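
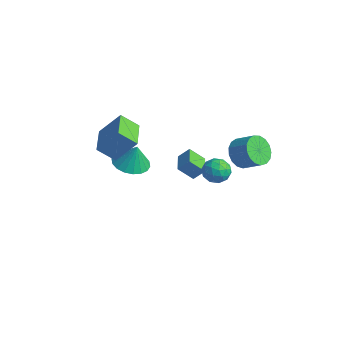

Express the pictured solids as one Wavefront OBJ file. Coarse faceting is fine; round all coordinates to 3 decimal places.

v -3.459 4.278 -4.544
v -3.913 3.562 -3.724
v -3.078 4.776 -3.899
v -3.533 4.06 -3.078
v -2.367 3.52 -4.602
v -2.822 2.804 -3.781
v -1.987 4.018 -3.956
v -2.441 3.302 -3.136
v -3.001 -1.966 1.043
v -2.307 -1.076 2.367
v -2.465 -1.179 0.233
v -1.771 -0.289 1.558
v -1.469 -3.071 0.982
v -0.775 -2.181 2.307
v -0.933 -2.284 0.173
v -0.239 -1.394 1.497
v 2.383 3.168 0.485
v 2.942 2.53 0.08
v 3.896 2.954 0.731
v 3.337 3.592 1.135
v 2.97 2.886 -0.193
v 3.924 3.31 0.457
v 2.864 3.307 -0.311
v 3.818 3.731 0.339
v 2.647 3.696 -0.247
v 3.601 4.12 0.404
v 2.37 3.964 -0.015
v 3.324 4.388 0.636
v 2.095 4.05 0.332
v 3.05 4.474 0.982
v 1.887 3.933 0.713
v 2.841 4.357 1.363
v 1.793 3.642 1.042
v 2.747 4.066 1.693
v 1.833 3.241 1.244
v 2.787 3.665 1.894
v 2 2.824 1.271
v 2.954 3.248 1.922
v 2.254 2.486 1.119
v 3.208 2.91 1.769
v 2.538 2.304 0.821
v 3.492 2.728 1.471
v 2.786 2.32 0.446
v 3.74 2.744 1.096
v -3.385 0.186 -2.507
v -2.755 0.996 -2.774
v -3.035 0.374 -1.113
v -3.17 1.207 -2.698
v -3.628 1.215 -2.585
v -4.038 1.02 -2.456
v -4.318 0.659 -2.337
v -4.413 0.205 -2.252
v -4.305 -0.253 -2.218
v -4.014 -0.624 -2.241
v -3.599 -0.834 -2.317
v -3.141 -0.842 -2.43
v -2.731 -0.647 -2.559
v -2.451 -0.286 -2.677
v -2.356 0.168 -2.762
v -2.464 0.626 -2.797
v 3.696 1.394 0.303
v 4.205 0.81 0.496
v 2.815 0.89 1.104
v 3.324 0.306 1.297
v 3.47 1.056 1.53
v 4.014 1.367 1.036
v 3.006 0.333 0.564
v 3.55 0.644 0.07
v 3.779 0.154 0.658
v 4.066 0.601 1.255
v 2.954 1.099 0.345
v 3.241 1.546 0.942
v 4.028 1.146 0.329
v 2.992 0.554 1.271
v 3.077 0.995 1.408
v 3.377 0.651 1.521
v 3.916 1.474 0.646
v 4.215 1.13 0.76
v 3.783 1.275 1.368
v 2.805 0.57 0.84
v 3.104 0.226 0.954
v 3.643 1.049 0.079
v 3.943 0.705 0.192
v 3.237 0.425 0.232
v 4.077 0.417 0.538
v 3.559 0.121 1.008
v 3.372 0.137 0.578
v 3.692 0.32 0.287
v 4.245 0.68 0.889
v 3.727 0.384 1.359
v 3.813 0.824 1.497
v 4.133 1.007 1.206
v 3.995 0.294 0.984
v 3.293 1.316 0.241
v 2.775 1.02 0.711
v 2.887 0.693 0.394
v 3.207 0.876 0.103
v 3.461 1.579 0.592
v 2.943 1.283 1.062
v 3.328 1.38 1.313
v 3.648 1.563 1.022
v 3.025 1.406 0.616
f 2 4 1
f 5 2 1
f 1 4 3
f 3 5 1
f 2 8 4
f 6 2 5
f 6 8 2
f 4 8 3
f 7 5 3
f 3 8 7
f 7 6 5
f 8 6 7
f 10 12 9
f 13 10 9
f 9 12 11
f 11 13 9
f 10 16 12
f 14 10 13
f 14 16 10
f 12 16 11
f 15 13 11
f 11 16 15
f 15 14 13
f 16 14 15
f 18 17 21
f 18 21 19
f 19 21 22
f 19 22 20
f 21 17 23
f 21 23 22
f 22 23 24
f 22 24 20
f 23 17 25
f 23 25 24
f 24 25 26
f 24 26 20
f 25 17 27
f 25 27 26
f 26 27 28
f 26 28 20
f 27 17 29
f 27 29 28
f 28 29 30
f 28 30 20
f 29 17 31
f 29 31 30
f 30 31 32
f 30 32 20
f 31 17 33
f 31 33 32
f 32 33 34
f 32 34 20
f 33 17 35
f 33 35 34
f 34 35 36
f 34 36 20
f 35 17 37
f 35 37 36
f 36 37 38
f 36 38 20
f 37 17 39
f 37 39 38
f 38 39 40
f 38 40 20
f 39 17 41
f 39 41 40
f 40 41 42
f 40 42 20
f 41 17 43
f 41 43 42
f 42 43 44
f 42 44 20
f 43 17 18
f 43 18 44
f 44 18 19
f 44 19 20
f 46 45 48
f 46 48 47
f 48 45 49
f 48 49 47
f 49 45 50
f 49 50 47
f 50 45 51
f 50 51 47
f 51 45 52
f 51 52 47
f 52 45 53
f 52 53 47
f 53 45 54
f 53 54 47
f 54 45 55
f 54 55 47
f 55 45 56
f 55 56 47
f 56 45 57
f 56 57 47
f 57 45 58
f 57 58 47
f 58 45 59
f 58 59 47
f 59 45 60
f 59 60 47
f 60 45 46
f 60 46 47
f 61 98 77
f 98 72 101
f 77 101 66
f 98 101 77
f 61 77 73
f 77 66 78
f 73 78 62
f 77 78 73
f 61 73 82
f 73 62 83
f 82 83 68
f 73 83 82
f 61 82 94
f 82 68 97
f 94 97 71
f 82 97 94
f 61 94 98
f 94 71 102
f 98 102 72
f 94 102 98
f 62 78 89
f 78 66 92
f 89 92 70
f 78 92 89
f 66 101 79
f 101 72 100
f 79 100 65
f 101 100 79
f 72 102 99
f 102 71 95
f 99 95 63
f 102 95 99
f 71 97 96
f 97 68 84
f 96 84 67
f 97 84 96
f 68 83 88
f 83 62 85
f 88 85 69
f 83 85 88
f 64 90 76
f 90 70 91
f 76 91 65
f 90 91 76
f 64 76 74
f 76 65 75
f 74 75 63
f 76 75 74
f 64 74 81
f 74 63 80
f 81 80 67
f 74 80 81
f 64 81 86
f 81 67 87
f 86 87 69
f 81 87 86
f 64 86 90
f 86 69 93
f 90 93 70
f 86 93 90
f 65 91 79
f 91 70 92
f 79 92 66
f 91 92 79
f 63 75 99
f 75 65 100
f 99 100 72
f 75 100 99
f 67 80 96
f 80 63 95
f 96 95 71
f 80 95 96
f 69 87 88
f 87 67 84
f 88 84 68
f 87 84 88
f 70 93 89
f 93 69 85
f 89 85 62
f 93 85 89



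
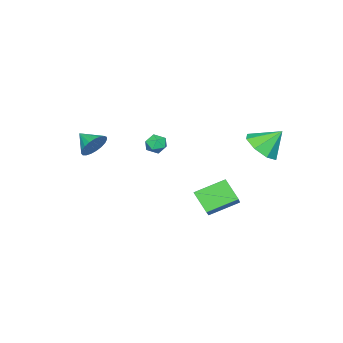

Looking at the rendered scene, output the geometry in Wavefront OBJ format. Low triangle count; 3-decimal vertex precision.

v -3.118 3.051 -0.646
v -2.395 3.806 -0.826
v -3.682 3.849 0.426
v -3.071 3.913 -1.262
v -3.774 3.515 -1.337
v -4.093 2.846 -1.007
v -3.84 2.297 -0.465
v -3.164 2.19 -0.029
v -2.461 2.588 0.045
v -2.142 3.257 -0.285
v 3.162 -2.25 0.531
v 3.478 -1.975 1.19
v 3.018 -3.23 1.009
v 3.163 -1.908 1.232
v 2.849 -1.9 1.154
v 2.588 -1.952 0.968
v 2.427 -2.056 0.706
v 2.393 -2.193 0.414
v 2.492 -2.341 0.142
v 2.707 -2.472 -0.062
v 3.001 -2.565 -0.164
v 3.322 -2.603 -0.146
v 3.616 -2.581 -0.01
v 3.831 -2.501 0.219
v 3.931 -2.378 0.502
v 3.898 -2.232 0.79
v 3.738 -2.09 1.033
v -1.366 2.987 -3.713
v -1.601 2.093 -2.771
v 0.106 3.852 -2.525
v -0.13 2.958 -1.582
v -0.21 1.962 -4.398
v -0.446 1.068 -3.455
v 1.261 2.827 -3.209
v 1.026 1.933 -2.267
v -3.27 -2.66 -2.38
v -2.735 -2.377 -2.139
v -2.905 -3.603 -2.081
v -2.37 -3.32 -1.84
v -2.946 -3.226 -1.551
v -3.172 -2.643 -1.736
v -2.468 -3.337 -2.484
v -2.694 -2.754 -2.669
v -2.239 -2.795 -2.204
v -2.535 -2.726 -1.627
v -3.105 -3.254 -2.593
v -3.401 -3.185 -2.016
f 2 1 4
f 2 4 3
f 4 1 5
f 4 5 3
f 5 1 6
f 5 6 3
f 6 1 7
f 6 7 3
f 7 1 8
f 7 8 3
f 8 1 9
f 8 9 3
f 9 1 10
f 9 10 3
f 10 1 2
f 10 2 3
f 12 11 14
f 12 14 13
f 14 11 15
f 14 15 13
f 15 11 16
f 15 16 13
f 16 11 17
f 16 17 13
f 17 11 18
f 17 18 13
f 18 11 19
f 18 19 13
f 19 11 20
f 19 20 13
f 20 11 21
f 20 21 13
f 21 11 22
f 21 22 13
f 22 11 23
f 22 23 13
f 23 11 24
f 23 24 13
f 24 11 25
f 24 25 13
f 25 11 26
f 25 26 13
f 26 11 27
f 26 27 13
f 27 11 12
f 27 12 13
f 29 31 28
f 32 29 28
f 28 31 30
f 30 32 28
f 29 35 31
f 33 29 32
f 33 35 29
f 31 35 30
f 34 32 30
f 30 35 34
f 34 33 32
f 35 33 34
f 36 47 41
f 36 41 37
f 36 37 43
f 36 43 46
f 36 46 47
f 37 41 45
f 41 47 40
f 47 46 38
f 46 43 42
f 43 37 44
f 39 45 40
f 39 40 38
f 39 38 42
f 39 42 44
f 39 44 45
f 40 45 41
f 38 40 47
f 42 38 46
f 44 42 43
f 45 44 37



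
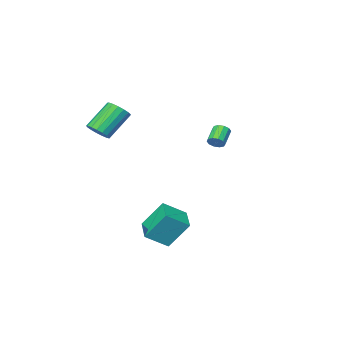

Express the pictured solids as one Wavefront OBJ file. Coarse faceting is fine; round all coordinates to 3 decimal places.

v -1.713 0.191 1.364
v -1.3 -0.037 1.683
v -2.173 -0.598 2.415
v -2.587 -0.371 2.096
v -1.384 0.276 1.822
v -2.257 -0.286 2.554
v -1.595 0.556 1.786
v -2.468 -0.006 2.517
v -1.851 0.696 1.588
v -2.724 0.135 2.32
v -2.054 0.644 1.306
v -2.927 0.083 2.037
v -2.127 0.418 1.045
v -3 -0.143 1.777
v -2.043 0.106 0.906
v -2.916 -0.456 1.638
v -1.832 -0.174 0.943
v -2.705 -0.736 1.674
v -1.576 -0.315 1.14
v -2.449 -0.876 1.872
v -1.373 -0.263 1.423
v -2.246 -0.824 2.154
v 4.693 -2.741 2.726
v 5.277 -2.931 3.285
v 3.791 -2.889 4.852
v 3.207 -2.699 4.294
v 5.279 -2.534 3.276
v 3.794 -2.491 4.844
v 5.147 -2.184 3.141
v 3.661 -2.142 4.709
v 4.911 -1.962 2.912
v 3.425 -1.92 4.479
v 4.624 -1.919 2.639
v 3.139 -1.876 4.207
v 4.354 -2.063 2.387
v 2.869 -2.021 3.955
v 4.161 -2.364 2.212
v 2.676 -2.321 3.78
v 4.09 -2.75 2.155
v 2.605 -2.708 3.723
v 4.157 -3.135 2.229
v 2.672 -3.093 3.797
v 4.347 -3.429 2.417
v 2.861 -3.387 3.985
v 4.616 -3.566 2.675
v 3.13 -3.524 4.243
v 4.902 -3.514 2.945
v 3.417 -3.471 4.513
v 5.141 -3.285 3.165
v 3.655 -3.242 4.733
v 2.054 2.261 -2.831
v 3.342 1.728 -1.93
v 2.891 3.686 -3.185
v 4.179 3.153 -2.284
v 2.881 1.347 -4.556
v 4.169 0.814 -3.655
v 3.718 2.772 -4.91
v 5.006 2.239 -4.009
f 2 1 5
f 2 5 3
f 3 5 6
f 3 6 4
f 5 1 7
f 5 7 6
f 6 7 8
f 6 8 4
f 7 1 9
f 7 9 8
f 8 9 10
f 8 10 4
f 9 1 11
f 9 11 10
f 10 11 12
f 10 12 4
f 11 1 13
f 11 13 12
f 12 13 14
f 12 14 4
f 13 1 15
f 13 15 14
f 14 15 16
f 14 16 4
f 15 1 17
f 15 17 16
f 16 17 18
f 16 18 4
f 17 1 19
f 17 19 18
f 18 19 20
f 18 20 4
f 19 1 21
f 19 21 20
f 20 21 22
f 20 22 4
f 21 1 2
f 21 2 22
f 22 2 3
f 22 3 4
f 24 23 27
f 24 27 25
f 25 27 28
f 25 28 26
f 27 23 29
f 27 29 28
f 28 29 30
f 28 30 26
f 29 23 31
f 29 31 30
f 30 31 32
f 30 32 26
f 31 23 33
f 31 33 32
f 32 33 34
f 32 34 26
f 33 23 35
f 33 35 34
f 34 35 36
f 34 36 26
f 35 23 37
f 35 37 36
f 36 37 38
f 36 38 26
f 37 23 39
f 37 39 38
f 38 39 40
f 38 40 26
f 39 23 41
f 39 41 40
f 40 41 42
f 40 42 26
f 41 23 43
f 41 43 42
f 42 43 44
f 42 44 26
f 43 23 45
f 43 45 44
f 44 45 46
f 44 46 26
f 45 23 47
f 45 47 46
f 46 47 48
f 46 48 26
f 47 23 49
f 47 49 48
f 48 49 50
f 48 50 26
f 49 23 24
f 49 24 50
f 50 24 25
f 50 25 26
f 52 54 51
f 55 52 51
f 51 54 53
f 53 55 51
f 52 58 54
f 56 52 55
f 56 58 52
f 54 58 53
f 57 55 53
f 53 58 57
f 57 56 55
f 58 56 57



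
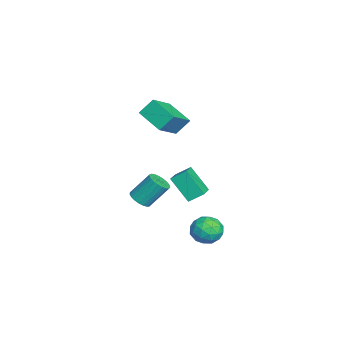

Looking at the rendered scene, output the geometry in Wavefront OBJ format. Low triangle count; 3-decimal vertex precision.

v 3.695 -1.664 2.112
v 3.669 -0.807 2.701
v 2.346 -1.408 1.679
v 2.32 -0.551 2.268
v 4.34 -0.669 0.692
v 4.314 0.188 1.281
v 2.991 -0.413 0.259
v 2.965 0.444 0.848
v -1.035 -3.512 -2.344
v -0.697 -2.964 -2.747
v -0.826 -1.82 -1.299
v -1.165 -2.368 -0.896
v -1.002 -2.915 -2.813
v -1.131 -1.771 -1.365
v -1.313 -2.969 -2.798
v -1.442 -1.825 -1.35
v -1.576 -3.118 -2.704
v -1.705 -1.973 -1.257
v -1.745 -3.334 -2.548
v -1.875 -2.189 -1.101
v -1.792 -3.581 -2.357
v -1.921 -2.436 -0.909
v -1.708 -3.816 -2.163
v -1.837 -2.672 -0.716
v -1.508 -3.999 -2.001
v -1.637 -2.854 -0.553
v -1.226 -4.098 -1.898
v -1.355 -2.953 -0.45
v -0.911 -4.095 -1.872
v -1.04 -2.95 -0.424
v -0.617 -3.992 -1.928
v -0.747 -2.847 -0.48
v -0.396 -3.805 -2.055
v -0.526 -2.661 -0.607
v -0.286 -3.568 -2.233
v -0.415 -2.424 -0.785
v -0.305 -3.322 -2.429
v -0.434 -2.177 -0.982
v -0.45 -3.108 -2.611
v -0.579 -1.963 -1.164
v -4.929 -2.698 2.452
v -3.356 -3.625 3.588
v -5.146 -1.877 3.423
v -3.573 -2.804 4.559
v -3.667 -1.476 1.701
v -2.094 -2.403 2.837
v -3.884 -0.655 2.672
v -2.311 -1.582 3.808
v 2.833 0.993 -1.772
v 3.767 1.26 -2.083
v 3.153 -0.58 -2.157
v 4.087 -0.313 -2.468
v 3.849 -0.273 -1.477
v 3.651 0.699 -1.239
v 3.269 -0.019 -3.001
v 3.071 0.953 -2.763
v 4.036 0.634 -2.843
v 4.395 0.477 -1.901
v 2.525 0.203 -2.339
v 2.884 0.046 -1.397
v 3.271 1.264 -1.894
v 3.649 -0.584 -2.346
v 3.509 -0.561 -1.763
v 4.058 -0.404 -1.946
v 3.203 0.935 -1.398
v 3.752 1.091 -1.581
v 3.801 0.191 -1.224
v 3.168 -0.411 -2.659
v 3.717 -0.255 -2.842
v 2.862 1.084 -2.294
v 3.411 1.241 -2.477
v 3.119 0.489 -3.016
v 3.979 1.053 -2.523
v 4.168 0.129 -2.749
v 3.687 0.302 -3.062
v 3.57 0.873 -2.923
v 4.19 0.961 -1.97
v 4.378 0.037 -2.196
v 4.238 0.06 -1.613
v 4.122 0.632 -1.474
v 4.348 0.594 -2.416
v 2.542 0.643 -2.044
v 2.73 -0.281 -2.27
v 2.798 0.048 -2.766
v 2.682 0.62 -2.627
v 2.752 0.551 -1.491
v 2.941 -0.373 -1.717
v 3.35 -0.193 -1.317
v 3.233 0.378 -1.178
v 2.572 0.086 -1.824
f 2 4 1
f 5 2 1
f 1 4 3
f 3 5 1
f 2 8 4
f 6 2 5
f 6 8 2
f 4 8 3
f 7 5 3
f 3 8 7
f 7 6 5
f 8 6 7
f 10 9 13
f 10 13 11
f 11 13 14
f 11 14 12
f 13 9 15
f 13 15 14
f 14 15 16
f 14 16 12
f 15 9 17
f 15 17 16
f 16 17 18
f 16 18 12
f 17 9 19
f 17 19 18
f 18 19 20
f 18 20 12
f 19 9 21
f 19 21 20
f 20 21 22
f 20 22 12
f 21 9 23
f 21 23 22
f 22 23 24
f 22 24 12
f 23 9 25
f 23 25 24
f 24 25 26
f 24 26 12
f 25 9 27
f 25 27 26
f 26 27 28
f 26 28 12
f 27 9 29
f 27 29 28
f 28 29 30
f 28 30 12
f 29 9 31
f 29 31 30
f 30 31 32
f 30 32 12
f 31 9 33
f 31 33 32
f 32 33 34
f 32 34 12
f 33 9 35
f 33 35 34
f 34 35 36
f 34 36 12
f 35 9 37
f 35 37 36
f 36 37 38
f 36 38 12
f 37 9 39
f 37 39 38
f 38 39 40
f 38 40 12
f 39 9 10
f 39 10 40
f 40 10 11
f 40 11 12
f 42 44 41
f 45 42 41
f 41 44 43
f 43 45 41
f 42 48 44
f 46 42 45
f 46 48 42
f 44 48 43
f 47 45 43
f 43 48 47
f 47 46 45
f 48 46 47
f 49 86 65
f 86 60 89
f 65 89 54
f 86 89 65
f 49 65 61
f 65 54 66
f 61 66 50
f 65 66 61
f 49 61 70
f 61 50 71
f 70 71 56
f 61 71 70
f 49 70 82
f 70 56 85
f 82 85 59
f 70 85 82
f 49 82 86
f 82 59 90
f 86 90 60
f 82 90 86
f 50 66 77
f 66 54 80
f 77 80 58
f 66 80 77
f 54 89 67
f 89 60 88
f 67 88 53
f 89 88 67
f 60 90 87
f 90 59 83
f 87 83 51
f 90 83 87
f 59 85 84
f 85 56 72
f 84 72 55
f 85 72 84
f 56 71 76
f 71 50 73
f 76 73 57
f 71 73 76
f 52 78 64
f 78 58 79
f 64 79 53
f 78 79 64
f 52 64 62
f 64 53 63
f 62 63 51
f 64 63 62
f 52 62 69
f 62 51 68
f 69 68 55
f 62 68 69
f 52 69 74
f 69 55 75
f 74 75 57
f 69 75 74
f 52 74 78
f 74 57 81
f 78 81 58
f 74 81 78
f 53 79 67
f 79 58 80
f 67 80 54
f 79 80 67
f 51 63 87
f 63 53 88
f 87 88 60
f 63 88 87
f 55 68 84
f 68 51 83
f 84 83 59
f 68 83 84
f 57 75 76
f 75 55 72
f 76 72 56
f 75 72 76
f 58 81 77
f 81 57 73
f 77 73 50
f 81 73 77



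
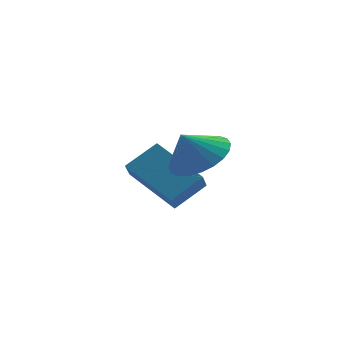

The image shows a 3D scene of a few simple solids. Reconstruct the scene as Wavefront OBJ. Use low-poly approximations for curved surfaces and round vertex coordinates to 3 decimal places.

v 2.861 -2.82 -1.395
v 3.377 -1.945 -1.028
v 2.259 -2.88 -0.405
v 3.045 -1.77 -1.219
v 2.684 -1.755 -1.437
v 2.351 -1.902 -1.649
v 2.095 -2.189 -1.822
v 1.956 -2.572 -1.93
v 1.955 -2.992 -1.957
v 2.091 -3.387 -1.898
v 2.345 -3.695 -1.762
v 2.677 -3.869 -1.571
v 3.038 -3.884 -1.353
v 3.371 -3.737 -1.141
v 3.627 -3.45 -0.968
v 3.766 -3.068 -0.86
v 3.767 -2.647 -0.833
v 3.631 -2.253 -0.892
v 1.458 0.963 -3.845
v 1.209 0.448 -3.189
v 2.59 1.345 -3.116
v 2.342 0.829 -2.46
v 2.578 -0.689 -4.72
v 2.33 -1.205 -4.064
v 3.711 -0.308 -3.991
v 3.462 -0.823 -3.335
f 2 1 4
f 2 4 3
f 4 1 5
f 4 5 3
f 5 1 6
f 5 6 3
f 6 1 7
f 6 7 3
f 7 1 8
f 7 8 3
f 8 1 9
f 8 9 3
f 9 1 10
f 9 10 3
f 10 1 11
f 10 11 3
f 11 1 12
f 11 12 3
f 12 1 13
f 12 13 3
f 13 1 14
f 13 14 3
f 14 1 15
f 14 15 3
f 15 1 16
f 15 16 3
f 16 1 17
f 16 17 3
f 17 1 18
f 17 18 3
f 18 1 2
f 18 2 3
f 20 22 19
f 23 20 19
f 19 22 21
f 21 23 19
f 20 26 22
f 24 20 23
f 24 26 20
f 22 26 21
f 25 23 21
f 21 26 25
f 25 24 23
f 26 24 25



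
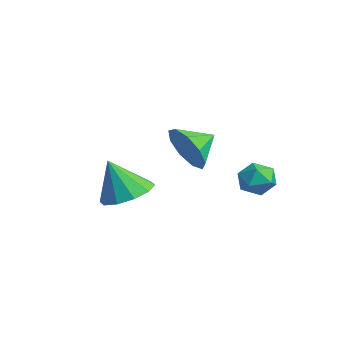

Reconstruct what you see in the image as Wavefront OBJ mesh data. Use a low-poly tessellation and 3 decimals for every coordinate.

v 1.257 4.081 -0.563
v 1.789 3.759 -0.957
v 0.451 3.361 -1.063
v 0.983 3.039 -1.457
v 0.954 2.941 -0.728
v 1.452 3.386 -0.419
v 0.788 3.734 -1.601
v 1.286 4.179 -1.292
v 1.499 3.544 -1.598
v 1.602 3.054 -1.058
v 0.638 4.066 -0.962
v 0.741 3.576 -0.422
v -1.97 2.353 -0.597
v -1.56 2.764 -1.46
v -2.15 3.447 -0.163
v -2.262 2.68 -1.54
v -2.827 2.443 -1.179
v -2.991 2.164 -0.546
v -2.677 1.974 0.064
v -2.033 1.961 0.364
v -1.358 2.132 0.215
v -0.97 2.406 -0.315
v -1.05 2.656 -0.976
v -0.203 -0.449 -1.544
v 0.607 -0.011 -1.209
v -0.497 -1.011 -0.096
v 0.147 0.378 -1.151
v -0.447 0.452 -1.243
v -0.948 0.181 -1.45
v -1.165 -0.33 -1.692
v -1.014 -0.886 -1.878
v -0.554 -1.276 -1.936
v 0.04 -1.349 -1.844
v 0.541 -1.079 -1.638
v 0.758 -0.568 -1.395
f 1 12 6
f 1 6 2
f 1 2 8
f 1 8 11
f 1 11 12
f 2 6 10
f 6 12 5
f 12 11 3
f 11 8 7
f 8 2 9
f 4 10 5
f 4 5 3
f 4 3 7
f 4 7 9
f 4 9 10
f 5 10 6
f 3 5 12
f 7 3 11
f 9 7 8
f 10 9 2
f 14 13 16
f 14 16 15
f 16 13 17
f 16 17 15
f 17 13 18
f 17 18 15
f 18 13 19
f 18 19 15
f 19 13 20
f 19 20 15
f 20 13 21
f 20 21 15
f 21 13 22
f 21 22 15
f 22 13 23
f 22 23 15
f 23 13 14
f 23 14 15
f 25 24 27
f 25 27 26
f 27 24 28
f 27 28 26
f 28 24 29
f 28 29 26
f 29 24 30
f 29 30 26
f 30 24 31
f 30 31 26
f 31 24 32
f 31 32 26
f 32 24 33
f 32 33 26
f 33 24 34
f 33 34 26
f 34 24 35
f 34 35 26
f 35 24 25
f 35 25 26



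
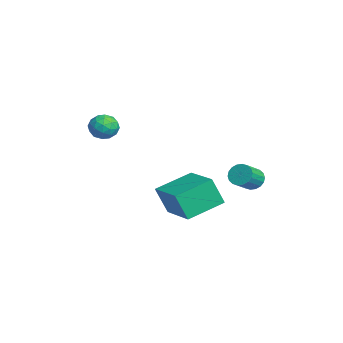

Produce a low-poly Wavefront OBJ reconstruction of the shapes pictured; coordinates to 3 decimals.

v 0.503 -2.795 3.691
v 1.015 -3.271 3.84
v -0.275 -3.649 3.64
v 0.237 -4.125 3.789
v 0.023 -3.66 4.289
v 0.504 -3.133 4.321
v 0.236 -3.787 3.159
v 0.717 -3.26 3.191
v 0.85 -3.884 3.512
v 0.719 -3.806 4.21
v 0.021 -3.114 3.27
v -0.11 -3.036 3.968
v 0.828 -2.958 3.77
v -0.088 -3.962 3.71
v -0.213 -3.689 4.004
v 0.088 -3.969 4.092
v 0.527 -2.877 4.052
v 0.828 -3.157 4.14
v 0.245 -3.386 4.404
v -0.088 -3.763 3.34
v 0.213 -4.043 3.428
v 0.652 -2.951 3.388
v 0.953 -3.231 3.476
v 0.495 -3.534 3.076
v 1.032 -3.598 3.665
v 0.574 -4.1 3.635
v 0.573 -3.902 3.265
v 0.856 -3.592 3.283
v 0.954 -3.552 4.075
v 0.496 -4.054 4.046
v 0.371 -3.781 4.339
v 0.654 -3.471 4.358
v 0.857 -3.913 3.882
v 0.244 -2.866 3.434
v -0.214 -3.368 3.405
v 0.086 -3.449 3.122
v 0.369 -3.139 3.141
v 0.166 -2.82 3.845
v -0.292 -3.322 3.815
v -0.116 -3.328 4.197
v 0.167 -3.018 4.215
v -0.117 -3.007 3.598
v 2.013 -0.97 -0.77
v 1.886 -1.493 0.566
v 1.404 0.675 -0.184
v 1.277 0.153 1.152
v 3.903 -0.413 -0.372
v 3.776 -0.935 0.964
v 3.294 1.233 0.214
v 3.167 0.71 1.55
v 2.962 2.473 1.351
v 3.381 2.529 0.954
v 4.037 1.863 1.552
v 3.618 1.807 1.949
v 3.43 2.723 1.116
v 4.086 2.058 1.715
v 3.386 2.868 1.326
v 4.042 2.202 1.924
v 3.258 2.934 1.54
v 3.914 2.269 2.138
v 3.071 2.91 1.716
v 3.728 2.244 2.315
v 2.863 2.798 1.821
v 3.519 2.132 2.419
v 2.675 2.622 1.832
v 3.331 1.957 2.43
v 2.543 2.417 1.748
v 3.199 1.751 2.346
v 2.494 2.222 1.585
v 3.15 1.557 2.184
v 2.538 2.078 1.376
v 3.194 1.412 1.974
v 2.666 2.011 1.162
v 3.322 1.346 1.76
v 2.852 2.036 0.985
v 3.509 1.37 1.584
v 3.061 2.148 0.881
v 3.717 1.482 1.479
v 3.249 2.323 0.87
v 3.905 1.658 1.468
f 1 38 17
f 38 12 41
f 17 41 6
f 38 41 17
f 1 17 13
f 17 6 18
f 13 18 2
f 17 18 13
f 1 13 22
f 13 2 23
f 22 23 8
f 13 23 22
f 1 22 34
f 22 8 37
f 34 37 11
f 22 37 34
f 1 34 38
f 34 11 42
f 38 42 12
f 34 42 38
f 2 18 29
f 18 6 32
f 29 32 10
f 18 32 29
f 6 41 19
f 41 12 40
f 19 40 5
f 41 40 19
f 12 42 39
f 42 11 35
f 39 35 3
f 42 35 39
f 11 37 36
f 37 8 24
f 36 24 7
f 37 24 36
f 8 23 28
f 23 2 25
f 28 25 9
f 23 25 28
f 4 30 16
f 30 10 31
f 16 31 5
f 30 31 16
f 4 16 14
f 16 5 15
f 14 15 3
f 16 15 14
f 4 14 21
f 14 3 20
f 21 20 7
f 14 20 21
f 4 21 26
f 21 7 27
f 26 27 9
f 21 27 26
f 4 26 30
f 26 9 33
f 30 33 10
f 26 33 30
f 5 31 19
f 31 10 32
f 19 32 6
f 31 32 19
f 3 15 39
f 15 5 40
f 39 40 12
f 15 40 39
f 7 20 36
f 20 3 35
f 36 35 11
f 20 35 36
f 9 27 28
f 27 7 24
f 28 24 8
f 27 24 28
f 10 33 29
f 33 9 25
f 29 25 2
f 33 25 29
f 44 46 43
f 47 44 43
f 43 46 45
f 45 47 43
f 44 50 46
f 48 44 47
f 48 50 44
f 46 50 45
f 49 47 45
f 45 50 49
f 49 48 47
f 50 48 49
f 52 51 55
f 52 55 53
f 53 55 56
f 53 56 54
f 55 51 57
f 55 57 56
f 56 57 58
f 56 58 54
f 57 51 59
f 57 59 58
f 58 59 60
f 58 60 54
f 59 51 61
f 59 61 60
f 60 61 62
f 60 62 54
f 61 51 63
f 61 63 62
f 62 63 64
f 62 64 54
f 63 51 65
f 63 65 64
f 64 65 66
f 64 66 54
f 65 51 67
f 65 67 66
f 66 67 68
f 66 68 54
f 67 51 69
f 67 69 68
f 68 69 70
f 68 70 54
f 69 51 71
f 69 71 70
f 70 71 72
f 70 72 54
f 71 51 73
f 71 73 72
f 72 73 74
f 72 74 54
f 73 51 75
f 73 75 74
f 74 75 76
f 74 76 54
f 75 51 77
f 75 77 76
f 76 77 78
f 76 78 54
f 77 51 79
f 77 79 78
f 78 79 80
f 78 80 54
f 79 51 52
f 79 52 80
f 80 52 53
f 80 53 54



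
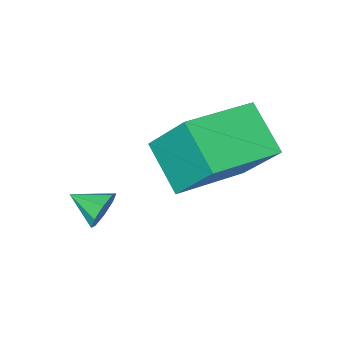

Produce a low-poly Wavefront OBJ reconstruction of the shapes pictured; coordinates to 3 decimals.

v 3.093 -3.13 1.52
v 3.314 -2.86 2.02
v 3.487 -4.01 1.82
v 2.885 -3.03 2.084
v 2.577 -3.259 1.818
v 2.571 -3.412 1.377
v 2.871 -3.4 1.02
v 3.301 -3.23 0.955
v 3.609 -3.001 1.221
v 3.614 -2.848 1.662
v -0.21 -1.532 2.194
v -0.438 -2.84 3.207
v -0.356 -0.325 3.719
v -0.583 -1.633 4.732
v 1.963 -1.667 2.508
v 1.736 -2.975 3.521
v 1.818 -0.46 4.033
v 1.59 -1.768 5.046
f 2 1 4
f 2 4 3
f 4 1 5
f 4 5 3
f 5 1 6
f 5 6 3
f 6 1 7
f 6 7 3
f 7 1 8
f 7 8 3
f 8 1 9
f 8 9 3
f 9 1 10
f 9 10 3
f 10 1 2
f 10 2 3
f 12 14 11
f 15 12 11
f 11 14 13
f 13 15 11
f 12 18 14
f 16 12 15
f 16 18 12
f 14 18 13
f 17 15 13
f 13 18 17
f 17 16 15
f 18 16 17



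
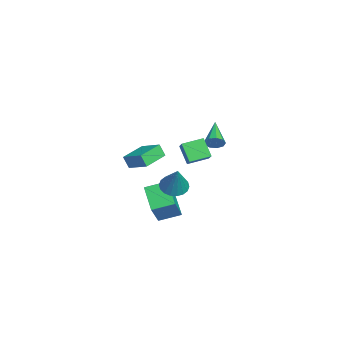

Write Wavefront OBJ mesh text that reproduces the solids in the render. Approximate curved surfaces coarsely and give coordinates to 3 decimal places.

v 1.514 -2.504 0.494
v 2.44 -2.902 1.924
v 1.444 -1.217 0.898
v 2.37 -1.616 2.328
v 3.03 -2.144 -0.388
v 3.956 -2.543 1.042
v 2.96 -0.858 0.016
v 3.886 -1.256 1.446
v -1.972 -0.369 1.239
v -2.723 -0.782 2.296
v -2.297 0.884 1.498
v -3.048 0.471 2.554
v -1.032 -0.271 1.946
v -1.783 -0.684 3.002
v -1.357 0.982 2.204
v -2.108 0.569 3.261
v -3.077 1.264 2.325
v -2.866 0.916 2.805
v -4.783 1.376 3.155
v -2.8 1.334 2.886
v -2.863 1.719 2.705
v -3.026 1.892 2.345
v -3.214 1.771 1.977
v -3.337 1.413 1.771
v -3.339 0.986 1.824
v -3.218 0.689 2.112
v -3.032 0.661 2.5
v 3.456 -1.29 2.629
v 4.025 -0.825 2.266
v 4.384 -1.13 4.291
v 3.78 -0.58 2.379
v 3.47 -0.475 2.542
v 3.158 -0.532 2.722
v 2.905 -0.739 2.884
v 2.76 -1.055 2.995
v 2.754 -1.418 3.034
v 2.886 -1.755 2.993
v 3.131 -2.001 2.879
v 3.441 -2.106 2.717
v 3.753 -2.049 2.536
v 4.006 -1.842 2.375
v 4.151 -1.526 2.263
v 4.157 -1.163 2.225
v -4.83 -2.56 0.277
v -5.011 -2.893 1.083
v -3.905 -1.556 0.9
v -4.087 -1.889 1.705
v -3.513 -3.671 0.115
v -3.695 -4.004 0.92
v -2.589 -2.667 0.737
v -2.77 -3 1.543
f 2 4 1
f 5 2 1
f 1 4 3
f 3 5 1
f 2 8 4
f 6 2 5
f 6 8 2
f 4 8 3
f 7 5 3
f 3 8 7
f 7 6 5
f 8 6 7
f 10 12 9
f 13 10 9
f 9 12 11
f 11 13 9
f 10 16 12
f 14 10 13
f 14 16 10
f 12 16 11
f 15 13 11
f 11 16 15
f 15 14 13
f 16 14 15
f 18 17 20
f 18 20 19
f 20 17 21
f 20 21 19
f 21 17 22
f 21 22 19
f 22 17 23
f 22 23 19
f 23 17 24
f 23 24 19
f 24 17 25
f 24 25 19
f 25 17 26
f 25 26 19
f 26 17 27
f 26 27 19
f 27 17 18
f 27 18 19
f 29 28 31
f 29 31 30
f 31 28 32
f 31 32 30
f 32 28 33
f 32 33 30
f 33 28 34
f 33 34 30
f 34 28 35
f 34 35 30
f 35 28 36
f 35 36 30
f 36 28 37
f 36 37 30
f 37 28 38
f 37 38 30
f 38 28 39
f 38 39 30
f 39 28 40
f 39 40 30
f 40 28 41
f 40 41 30
f 41 28 42
f 41 42 30
f 42 28 43
f 42 43 30
f 43 28 29
f 43 29 30
f 45 47 44
f 48 45 44
f 44 47 46
f 46 48 44
f 45 51 47
f 49 45 48
f 49 51 45
f 47 51 46
f 50 48 46
f 46 51 50
f 50 49 48
f 51 49 50



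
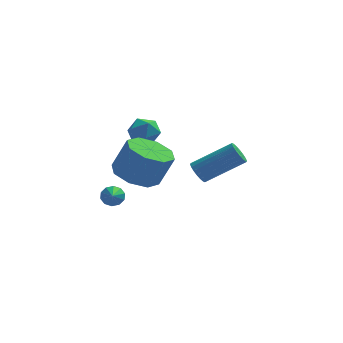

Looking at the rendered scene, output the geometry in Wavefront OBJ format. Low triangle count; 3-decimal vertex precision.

v -1.079 -1.437 0.563
v -0.798 -1.636 0.187
v -1.021 -2.363 1.097
v -0.602 -1.504 0.396
v -0.588 -1.346 0.668
v -0.762 -1.223 0.901
v -1.057 -1.182 1.004
v -1.36 -1.238 0.939
v -1.556 -1.37 0.731
v -1.57 -1.528 0.458
v -1.396 -1.651 0.226
v -1.101 -1.692 0.122
v -0.241 -0.032 1.057
v 0.736 -0.252 0.629
v 1.379 -0.247 2.094
v 0.401 -0.028 2.523
v 0.591 0.567 0.69
v 1.234 0.572 2.155
v -0.042 1.035 0.966
v 0.601 1.04 2.431
v -0.792 0.878 1.296
v -0.149 0.883 2.761
v -1.219 0.187 1.486
v -0.576 0.192 2.951
v -1.074 -0.632 1.425
v -0.431 -0.627 2.89
v -0.441 -1.1 1.149
v 0.202 -1.095 2.614
v 0.309 -0.943 0.819
v 0.952 -0.938 2.284
v -0.178 2.326 1.87
v 0.54 2.438 2.176
v -0.5 1.622 2.884
v 0.218 1.734 3.19
v -0.288 2.337 3.141
v -0.088 2.772 2.514
v 0.128 1.288 2.546
v 0.328 1.723 1.919
v 0.73 1.796 2.593
v 0.473 2.444 2.961
v -0.433 1.616 2.099
v -0.69 2.264 2.467
v 2.228 3.764 -0.847
v 2.544 3.485 -1.274
v 4.328 3.737 -0.12
v 4.012 4.016 0.307
v 2.556 3.741 -1.349
v 4.34 3.993 -0.195
v 2.503 4.002 -1.325
v 4.287 4.253 -0.17
v 2.396 4.215 -1.205
v 4.18 4.467 -0.051
v 2.256 4.339 -1.015
v 4.04 4.591 0.139
v 2.11 4.35 -0.792
v 3.894 4.601 0.363
v 1.987 4.244 -0.58
v 3.771 4.496 0.575
v 1.912 4.043 -0.42
v 3.696 4.295 0.734
v 1.9 3.787 -0.345
v 3.684 4.039 0.809
v 1.953 3.527 -0.37
v 3.737 3.778 0.785
v 2.06 3.313 -0.489
v 3.844 3.565 0.665
v 2.2 3.189 -0.679
v 3.984 3.441 0.475
v 2.346 3.179 -0.903
v 4.13 3.43 0.252
v 2.469 3.284 -1.115
v 4.253 3.536 0.04
f 2 1 4
f 2 4 3
f 4 1 5
f 4 5 3
f 5 1 6
f 5 6 3
f 6 1 7
f 6 7 3
f 7 1 8
f 7 8 3
f 8 1 9
f 8 9 3
f 9 1 10
f 9 10 3
f 10 1 11
f 10 11 3
f 11 1 12
f 11 12 3
f 12 1 2
f 12 2 3
f 14 13 17
f 14 17 15
f 15 17 18
f 15 18 16
f 17 13 19
f 17 19 18
f 18 19 20
f 18 20 16
f 19 13 21
f 19 21 20
f 20 21 22
f 20 22 16
f 21 13 23
f 21 23 22
f 22 23 24
f 22 24 16
f 23 13 25
f 23 25 24
f 24 25 26
f 24 26 16
f 25 13 27
f 25 27 26
f 26 27 28
f 26 28 16
f 27 13 29
f 27 29 28
f 28 29 30
f 28 30 16
f 29 13 14
f 29 14 30
f 30 14 15
f 30 15 16
f 31 42 36
f 31 36 32
f 31 32 38
f 31 38 41
f 31 41 42
f 32 36 40
f 36 42 35
f 42 41 33
f 41 38 37
f 38 32 39
f 34 40 35
f 34 35 33
f 34 33 37
f 34 37 39
f 34 39 40
f 35 40 36
f 33 35 42
f 37 33 41
f 39 37 38
f 40 39 32
f 44 43 47
f 44 47 45
f 45 47 48
f 45 48 46
f 47 43 49
f 47 49 48
f 48 49 50
f 48 50 46
f 49 43 51
f 49 51 50
f 50 51 52
f 50 52 46
f 51 43 53
f 51 53 52
f 52 53 54
f 52 54 46
f 53 43 55
f 53 55 54
f 54 55 56
f 54 56 46
f 55 43 57
f 55 57 56
f 56 57 58
f 56 58 46
f 57 43 59
f 57 59 58
f 58 59 60
f 58 60 46
f 59 43 61
f 59 61 60
f 60 61 62
f 60 62 46
f 61 43 63
f 61 63 62
f 62 63 64
f 62 64 46
f 63 43 65
f 63 65 64
f 64 65 66
f 64 66 46
f 65 43 67
f 65 67 66
f 66 67 68
f 66 68 46
f 67 43 69
f 67 69 68
f 68 69 70
f 68 70 46
f 69 43 71
f 69 71 70
f 70 71 72
f 70 72 46
f 71 43 44
f 71 44 72
f 72 44 45
f 72 45 46



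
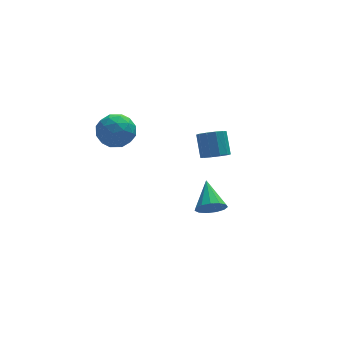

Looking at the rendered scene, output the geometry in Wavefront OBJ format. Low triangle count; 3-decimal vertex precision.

v 1.171 -2.371 -3.44
v 1.729 -2.605 -3.13
v 1.269 -1.129 -2.68
v 1.849 -2.423 -3.444
v 1.754 -2.223 -3.757
v 1.473 -2.071 -3.97
v 1.097 -2.015 -4.014
v 0.744 -2.071 -3.876
v 0.527 -2.223 -3.599
v 0.514 -2.422 -3.272
v 0.709 -2.605 -2.998
v 1.052 -2.714 -2.865
v 1.432 -2.714 -2.914
v -1.59 4.027 -1.835
v -0.928 3.788 -2.452
v -2.272 2.692 -2.048
v -1.61 2.453 -2.665
v -1.398 2.527 -1.757
v -0.976 3.352 -1.625
v -2.224 3.128 -2.875
v -1.802 3.953 -2.743
v -1.32 3.232 -3.095
v -0.81 2.861 -2.404
v -2.39 3.619 -2.096
v -1.88 3.248 -1.405
v -1.199 4.025 -2.124
v -2.001 2.455 -2.376
v -1.876 2.499 -1.842
v -1.487 2.358 -2.204
v -1.227 3.768 -1.638
v -0.839 3.628 -2.001
v -1.115 2.887 -1.593
v -2.361 2.852 -2.499
v -1.973 2.712 -2.862
v -1.713 4.122 -2.296
v -1.324 3.981 -2.658
v -2.085 3.593 -2.907
v -1.04 3.557 -2.865
v -1.441 2.773 -2.991
v -1.802 3.17 -3.114
v -1.554 3.654 -3.036
v -0.741 3.339 -2.459
v -1.141 2.554 -2.585
v -1.017 2.598 -2.051
v -0.769 3.083 -1.973
v -0.971 3.012 -2.837
v -2.059 3.926 -1.915
v -2.459 3.141 -2.041
v -2.431 3.397 -2.527
v -2.183 3.882 -2.449
v -1.759 3.707 -1.509
v -2.16 2.923 -1.635
v -1.646 2.826 -1.464
v -1.398 3.31 -1.386
v -2.229 3.468 -1.663
v 2.706 2.963 -4.428
v 3.144 2.589 -4.107
v 3.153 3.403 -3.171
v 2.714 3.777 -3.492
v 3.35 2.854 -4.339
v 3.359 3.667 -3.403
v 3.31 3.16 -4.605
v 3.319 3.974 -3.669
v 3.039 3.392 -4.803
v 3.048 4.205 -3.868
v 2.64 3.459 -4.858
v 2.649 4.273 -3.923
v 2.267 3.337 -4.749
v 2.276 4.151 -3.813
v 2.061 3.073 -4.517
v 2.07 3.886 -3.581
v 2.101 2.766 -4.251
v 2.11 3.58 -3.315
v 2.372 2.535 -4.052
v 2.381 3.348 -3.117
v 2.771 2.467 -3.997
v 2.78 3.281 -3.062
f 2 1 4
f 2 4 3
f 4 1 5
f 4 5 3
f 5 1 6
f 5 6 3
f 6 1 7
f 6 7 3
f 7 1 8
f 7 8 3
f 8 1 9
f 8 9 3
f 9 1 10
f 9 10 3
f 10 1 11
f 10 11 3
f 11 1 12
f 11 12 3
f 12 1 13
f 12 13 3
f 13 1 2
f 13 2 3
f 14 51 30
f 51 25 54
f 30 54 19
f 51 54 30
f 14 30 26
f 30 19 31
f 26 31 15
f 30 31 26
f 14 26 35
f 26 15 36
f 35 36 21
f 26 36 35
f 14 35 47
f 35 21 50
f 47 50 24
f 35 50 47
f 14 47 51
f 47 24 55
f 51 55 25
f 47 55 51
f 15 31 42
f 31 19 45
f 42 45 23
f 31 45 42
f 19 54 32
f 54 25 53
f 32 53 18
f 54 53 32
f 25 55 52
f 55 24 48
f 52 48 16
f 55 48 52
f 24 50 49
f 50 21 37
f 49 37 20
f 50 37 49
f 21 36 41
f 36 15 38
f 41 38 22
f 36 38 41
f 17 43 29
f 43 23 44
f 29 44 18
f 43 44 29
f 17 29 27
f 29 18 28
f 27 28 16
f 29 28 27
f 17 27 34
f 27 16 33
f 34 33 20
f 27 33 34
f 17 34 39
f 34 20 40
f 39 40 22
f 34 40 39
f 17 39 43
f 39 22 46
f 43 46 23
f 39 46 43
f 18 44 32
f 44 23 45
f 32 45 19
f 44 45 32
f 16 28 52
f 28 18 53
f 52 53 25
f 28 53 52
f 20 33 49
f 33 16 48
f 49 48 24
f 33 48 49
f 22 40 41
f 40 20 37
f 41 37 21
f 40 37 41
f 23 46 42
f 46 22 38
f 42 38 15
f 46 38 42
f 57 56 60
f 57 60 58
f 58 60 61
f 58 61 59
f 60 56 62
f 60 62 61
f 61 62 63
f 61 63 59
f 62 56 64
f 62 64 63
f 63 64 65
f 63 65 59
f 64 56 66
f 64 66 65
f 65 66 67
f 65 67 59
f 66 56 68
f 66 68 67
f 67 68 69
f 67 69 59
f 68 56 70
f 68 70 69
f 69 70 71
f 69 71 59
f 70 56 72
f 70 72 71
f 71 72 73
f 71 73 59
f 72 56 74
f 72 74 73
f 73 74 75
f 73 75 59
f 74 56 76
f 74 76 75
f 75 76 77
f 75 77 59
f 76 56 57
f 76 57 77
f 77 57 58
f 77 58 59



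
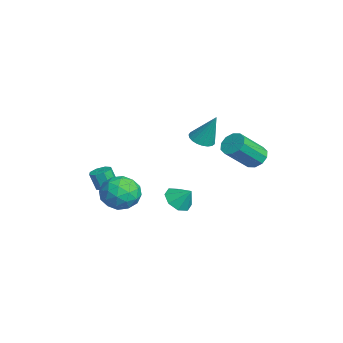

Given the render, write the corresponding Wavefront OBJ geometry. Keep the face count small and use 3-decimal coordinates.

v 0.909 1.487 2.902
v 1.565 1.66 2.662
v 1.351 2.133 4.578
v 1.41 1.911 2.606
v 1.169 2.088 2.602
v 0.882 2.161 2.649
v 0.601 2.118 2.74
v 0.372 1.965 2.86
v 0.236 1.73 2.986
v 0.217 1.453 3.098
v 0.317 1.182 3.176
v 0.519 0.964 3.206
v 0.789 0.836 3.184
v 1.079 0.821 3.114
v 1.34 0.92 3.006
v 1.527 1.118 2.881
v 1.606 1.38 2.759
v -3.833 -2.701 -2.552
v -3.289 -3.036 -2.57
v -3.462 -3.375 -1.506
v -4.007 -3.039 -1.488
v -3.221 -2.577 -2.413
v -3.394 -2.916 -1.349
v -3.512 -2.191 -2.338
v -3.685 -2.529 -1.273
v -3.991 -2.103 -2.388
v -4.165 -2.441 -1.324
v -4.378 -2.365 -2.534
v -4.551 -2.704 -1.47
v -4.446 -2.824 -2.691
v -4.619 -3.163 -1.627
v -4.155 -3.211 -2.767
v -4.328 -3.549 -1.702
v -3.675 -3.299 -2.716
v -3.849 -3.637 -1.652
v 2.391 3.922 2.118
v 2.992 3.77 1.713
v 3.57 2.467 3.057
v 2.969 2.618 3.462
v 3.096 4.112 1.999
v 3.674 2.808 3.343
v 2.932 4.38 2.33
v 3.509 3.077 3.675
v 2.56 4.474 2.58
v 3.138 3.17 3.925
v 2.125 4.357 2.654
v 2.702 3.053 3.998
v 1.79 4.073 2.523
v 2.368 2.77 3.867
v 1.686 3.732 2.237
v 2.264 2.428 3.581
v 1.851 3.463 1.905
v 2.428 2.16 3.25
v 2.222 3.37 1.655
v 2.8 2.066 3
v 2.658 3.487 1.582
v 3.235 2.183 2.926
v -2.789 0.94 -3.392
v -2.276 1.358 -4.002
v -2.291 1.56 -2.548
v -2.872 1.684 -3.891
v -3.42 1.575 -3.487
v -3.598 1.093 -3.028
v -3.302 0.522 -2.782
v -2.706 0.195 -2.893
v -2.158 0.305 -3.297
v -1.98 0.786 -3.756
v -1.727 -1.642 -1.115
v -0.815 -1.326 -1.772
v -1.505 -3.434 -1.668
v -0.593 -3.118 -2.325
v -0.513 -3.087 -1.161
v -0.65 -1.98 -0.819
v -1.67 -2.78 -2.621
v -1.807 -1.673 -2.279
v -0.779 -2.03 -2.702
v -0.065 -2.22 -1.799
v -2.255 -2.54 -1.641
v -1.541 -2.73 -0.738
v -1.29 -1.327 -1.395
v -1.03 -3.433 -2.045
v -0.983 -3.415 -1.361
v -0.446 -3.23 -1.747
v -1.194 -1.711 -0.835
v -0.657 -1.526 -1.221
v -0.48 -2.561 -0.861
v -1.663 -3.234 -2.219
v -1.126 -3.049 -2.605
v -1.874 -1.53 -1.693
v -1.337 -1.345 -2.079
v -1.84 -2.199 -2.579
v -0.733 -1.555 -2.328
v -0.603 -2.608 -2.653
v -1.236 -2.409 -2.827
v -1.317 -1.758 -2.626
v -0.313 -1.666 -1.797
v -0.183 -2.72 -2.122
v -0.136 -2.702 -1.438
v -0.216 -2.051 -1.237
v -0.292 -2.08 -2.344
v -2.137 -2.04 -1.318
v -2.007 -3.094 -1.643
v -2.104 -2.709 -2.203
v -2.184 -2.058 -2.002
v -1.717 -2.152 -0.787
v -1.587 -3.205 -1.112
v -1.003 -3.002 -0.814
v -1.084 -2.351 -0.613
v -2.028 -2.68 -1.096
f 2 1 4
f 2 4 3
f 4 1 5
f 4 5 3
f 5 1 6
f 5 6 3
f 6 1 7
f 6 7 3
f 7 1 8
f 7 8 3
f 8 1 9
f 8 9 3
f 9 1 10
f 9 10 3
f 10 1 11
f 10 11 3
f 11 1 12
f 11 12 3
f 12 1 13
f 12 13 3
f 13 1 14
f 13 14 3
f 14 1 15
f 14 15 3
f 15 1 16
f 15 16 3
f 16 1 17
f 16 17 3
f 17 1 2
f 17 2 3
f 19 18 22
f 19 22 20
f 20 22 23
f 20 23 21
f 22 18 24
f 22 24 23
f 23 24 25
f 23 25 21
f 24 18 26
f 24 26 25
f 25 26 27
f 25 27 21
f 26 18 28
f 26 28 27
f 27 28 29
f 27 29 21
f 28 18 30
f 28 30 29
f 29 30 31
f 29 31 21
f 30 18 32
f 30 32 31
f 31 32 33
f 31 33 21
f 32 18 34
f 32 34 33
f 33 34 35
f 33 35 21
f 34 18 19
f 34 19 35
f 35 19 20
f 35 20 21
f 37 36 40
f 37 40 38
f 38 40 41
f 38 41 39
f 40 36 42
f 40 42 41
f 41 42 43
f 41 43 39
f 42 36 44
f 42 44 43
f 43 44 45
f 43 45 39
f 44 36 46
f 44 46 45
f 45 46 47
f 45 47 39
f 46 36 48
f 46 48 47
f 47 48 49
f 47 49 39
f 48 36 50
f 48 50 49
f 49 50 51
f 49 51 39
f 50 36 52
f 50 52 51
f 51 52 53
f 51 53 39
f 52 36 54
f 52 54 53
f 53 54 55
f 53 55 39
f 54 36 56
f 54 56 55
f 55 56 57
f 55 57 39
f 56 36 37
f 56 37 57
f 57 37 38
f 57 38 39
f 59 58 61
f 59 61 60
f 61 58 62
f 61 62 60
f 62 58 63
f 62 63 60
f 63 58 64
f 63 64 60
f 64 58 65
f 64 65 60
f 65 58 66
f 65 66 60
f 66 58 67
f 66 67 60
f 67 58 59
f 67 59 60
f 68 105 84
f 105 79 108
f 84 108 73
f 105 108 84
f 68 84 80
f 84 73 85
f 80 85 69
f 84 85 80
f 68 80 89
f 80 69 90
f 89 90 75
f 80 90 89
f 68 89 101
f 89 75 104
f 101 104 78
f 89 104 101
f 68 101 105
f 101 78 109
f 105 109 79
f 101 109 105
f 69 85 96
f 85 73 99
f 96 99 77
f 85 99 96
f 73 108 86
f 108 79 107
f 86 107 72
f 108 107 86
f 79 109 106
f 109 78 102
f 106 102 70
f 109 102 106
f 78 104 103
f 104 75 91
f 103 91 74
f 104 91 103
f 75 90 95
f 90 69 92
f 95 92 76
f 90 92 95
f 71 97 83
f 97 77 98
f 83 98 72
f 97 98 83
f 71 83 81
f 83 72 82
f 81 82 70
f 83 82 81
f 71 81 88
f 81 70 87
f 88 87 74
f 81 87 88
f 71 88 93
f 88 74 94
f 93 94 76
f 88 94 93
f 71 93 97
f 93 76 100
f 97 100 77
f 93 100 97
f 72 98 86
f 98 77 99
f 86 99 73
f 98 99 86
f 70 82 106
f 82 72 107
f 106 107 79
f 82 107 106
f 74 87 103
f 87 70 102
f 103 102 78
f 87 102 103
f 76 94 95
f 94 74 91
f 95 91 75
f 94 91 95
f 77 100 96
f 100 76 92
f 96 92 69
f 100 92 96



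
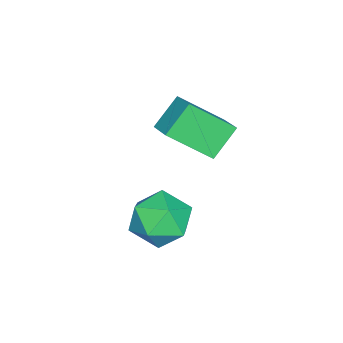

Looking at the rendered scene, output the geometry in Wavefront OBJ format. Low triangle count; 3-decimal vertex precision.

v 3.727 -0.756 1.17
v 4.359 -1.637 1.375
v 2.281 -1.803 1.125
v 2.913 -2.684 1.33
v 2.757 -1.922 2.113
v 3.651 -1.275 2.141
v 2.989 -2.165 0.359
v 3.883 -1.518 0.387
v 3.903 -2.508 0.874
v 3.76 -2.358 1.958
v 2.88 -1.082 0.542
v 2.737 -0.932 1.626
v 0.791 -3.138 3.182
v -0.136 -2.769 4.106
v 0.15 -1.803 2.006
v -0.777 -1.435 2.931
v 1.537 -2.385 3.629
v 0.61 -2.017 4.554
v 0.896 -1.051 2.454
v -0.031 -0.682 3.378
f 1 12 6
f 1 6 2
f 1 2 8
f 1 8 11
f 1 11 12
f 2 6 10
f 6 12 5
f 12 11 3
f 11 8 7
f 8 2 9
f 4 10 5
f 4 5 3
f 4 3 7
f 4 7 9
f 4 9 10
f 5 10 6
f 3 5 12
f 7 3 11
f 9 7 8
f 10 9 2
f 14 16 13
f 17 14 13
f 13 16 15
f 15 17 13
f 14 20 16
f 18 14 17
f 18 20 14
f 16 20 15
f 19 17 15
f 15 20 19
f 19 18 17
f 20 18 19



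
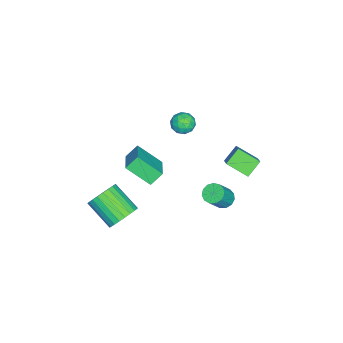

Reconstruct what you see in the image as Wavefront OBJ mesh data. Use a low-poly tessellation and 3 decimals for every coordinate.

v -0.326 3.352 -3.778
v 0.261 3.311 -4.193
v 1.193 2.926 -2.836
v 0.606 2.968 -2.422
v 0.237 3.696 -4.068
v 1.169 3.311 -2.711
v 0.034 3.972 -3.85
v 0.966 3.587 -2.493
v -0.283 4.051 -3.61
v 0.649 3.666 -2.253
v -0.613 3.909 -3.423
v 0.318 3.524 -2.066
v -0.853 3.59 -3.349
v 0.079 3.205 -1.992
v -0.925 3.195 -3.411
v 0.006 2.811 -2.055
v -0.807 2.851 -3.59
v 0.125 2.466 -2.234
v -0.536 2.665 -3.829
v 0.396 2.281 -2.472
v -0.198 2.698 -4.051
v 0.733 2.314 -2.695
v 0.099 2.939 -4.187
v 1.03 2.554 -2.83
v -4.831 4.195 -4.026
v -4.931 2.765 -3.273
v -3.611 4.68 -2.946
v -3.711 3.249 -2.192
v -3.929 3.711 -4.828
v -4.029 2.28 -4.074
v -2.709 4.195 -3.747
v -2.809 2.765 -2.994
v 1.975 -1.974 1.067
v 1.454 -1.42 1.792
v 1.97 -0.465 -0.088
v 1.449 0.088 0.636
v 3.651 -1.388 1.824
v 3.13 -0.835 2.548
v 3.646 0.12 0.668
v 3.125 0.674 1.393
v -3.657 0.356 -0.864
v -2.87 0.323 -0.602
v -3.95 -0.723 -0.118
v -3.163 -0.756 0.144
v -3.657 -0.133 0.387
v -3.476 0.533 -0.074
v -3.344 -0.933 -0.646
v -3.163 -0.267 -1.107
v -2.677 -0.473 -0.467
v -2.87 0.021 0.172
v -3.95 -0.421 -0.892
v -4.143 0.073 -0.253
v -3.238 0.434 -0.798
v -3.582 -0.834 0.078
v -3.873 -0.468 0.221
v -3.41 -0.487 0.376
v -3.594 0.558 -0.488
v -3.131 0.539 -0.334
v -3.594 0.27 0.248
v -3.689 -0.939 -0.386
v -3.226 -0.958 -0.232
v -3.41 0.087 -1.096
v -2.947 0.068 -0.941
v -3.226 -0.67 -0.968
v -2.661 -0.053 -0.565
v -2.834 -0.687 -0.126
v -2.94 -0.792 -0.591
v -2.834 -0.4 -0.862
v -2.775 0.237 -0.189
v -2.947 -0.397 0.249
v -3.237 -0.031 0.392
v -3.131 0.361 0.121
v -2.661 -0.231 -0.11
v -3.873 -0.003 -0.969
v -4.045 -0.637 -0.531
v -3.689 -0.761 -0.841
v -3.583 -0.369 -1.112
v -3.986 0.287 -0.594
v -4.159 -0.347 -0.155
v -3.986 -0 0.142
v -3.88 0.392 -0.129
v -4.159 -0.169 -0.61
v 4.057 -1.425 -2.762
v 4.651 -1.114 -1.954
v 3.937 -2.723 -0.81
v 3.343 -3.035 -1.618
v 4.303 -0.909 -1.882
v 3.59 -2.518 -0.737
v 3.919 -0.782 -1.944
v 3.205 -2.391 -0.799
v 3.555 -0.753 -2.13
v 2.842 -2.363 -0.986
v 3.268 -0.827 -2.413
v 2.554 -2.437 -1.268
v 3.1 -0.992 -2.749
v 2.387 -2.601 -1.604
v 3.079 -1.222 -3.087
v 2.365 -2.832 -1.942
v 3.206 -1.484 -3.375
v 2.493 -3.094 -2.23
v 3.463 -1.737 -3.57
v 2.749 -3.346 -2.426
v 3.81 -1.942 -3.643
v 3.097 -3.551 -2.498
v 4.195 -2.069 -3.581
v 3.481 -3.678 -2.436
v 4.558 -2.097 -3.394
v 3.845 -3.707 -2.25
v 4.846 -2.023 -3.112
v 4.132 -3.633 -1.967
v 5.013 -1.859 -2.776
v 4.3 -3.468 -1.631
v 5.035 -1.628 -2.438
v 4.321 -3.238 -1.293
v 4.907 -1.366 -2.15
v 4.194 -2.976 -1.005
f 2 1 5
f 2 5 3
f 3 5 6
f 3 6 4
f 5 1 7
f 5 7 6
f 6 7 8
f 6 8 4
f 7 1 9
f 7 9 8
f 8 9 10
f 8 10 4
f 9 1 11
f 9 11 10
f 10 11 12
f 10 12 4
f 11 1 13
f 11 13 12
f 12 13 14
f 12 14 4
f 13 1 15
f 13 15 14
f 14 15 16
f 14 16 4
f 15 1 17
f 15 17 16
f 16 17 18
f 16 18 4
f 17 1 19
f 17 19 18
f 18 19 20
f 18 20 4
f 19 1 21
f 19 21 20
f 20 21 22
f 20 22 4
f 21 1 23
f 21 23 22
f 22 23 24
f 22 24 4
f 23 1 2
f 23 2 24
f 24 2 3
f 24 3 4
f 26 28 25
f 29 26 25
f 25 28 27
f 27 29 25
f 26 32 28
f 30 26 29
f 30 32 26
f 28 32 27
f 31 29 27
f 27 32 31
f 31 30 29
f 32 30 31
f 34 36 33
f 37 34 33
f 33 36 35
f 35 37 33
f 34 40 36
f 38 34 37
f 38 40 34
f 36 40 35
f 39 37 35
f 35 40 39
f 39 38 37
f 40 38 39
f 41 78 57
f 78 52 81
f 57 81 46
f 78 81 57
f 41 57 53
f 57 46 58
f 53 58 42
f 57 58 53
f 41 53 62
f 53 42 63
f 62 63 48
f 53 63 62
f 41 62 74
f 62 48 77
f 74 77 51
f 62 77 74
f 41 74 78
f 74 51 82
f 78 82 52
f 74 82 78
f 42 58 69
f 58 46 72
f 69 72 50
f 58 72 69
f 46 81 59
f 81 52 80
f 59 80 45
f 81 80 59
f 52 82 79
f 82 51 75
f 79 75 43
f 82 75 79
f 51 77 76
f 77 48 64
f 76 64 47
f 77 64 76
f 48 63 68
f 63 42 65
f 68 65 49
f 63 65 68
f 44 70 56
f 70 50 71
f 56 71 45
f 70 71 56
f 44 56 54
f 56 45 55
f 54 55 43
f 56 55 54
f 44 54 61
f 54 43 60
f 61 60 47
f 54 60 61
f 44 61 66
f 61 47 67
f 66 67 49
f 61 67 66
f 44 66 70
f 66 49 73
f 70 73 50
f 66 73 70
f 45 71 59
f 71 50 72
f 59 72 46
f 71 72 59
f 43 55 79
f 55 45 80
f 79 80 52
f 55 80 79
f 47 60 76
f 60 43 75
f 76 75 51
f 60 75 76
f 49 67 68
f 67 47 64
f 68 64 48
f 67 64 68
f 50 73 69
f 73 49 65
f 69 65 42
f 73 65 69
f 84 83 87
f 84 87 85
f 85 87 88
f 85 88 86
f 87 83 89
f 87 89 88
f 88 89 90
f 88 90 86
f 89 83 91
f 89 91 90
f 90 91 92
f 90 92 86
f 91 83 93
f 91 93 92
f 92 93 94
f 92 94 86
f 93 83 95
f 93 95 94
f 94 95 96
f 94 96 86
f 95 83 97
f 95 97 96
f 96 97 98
f 96 98 86
f 97 83 99
f 97 99 98
f 98 99 100
f 98 100 86
f 99 83 101
f 99 101 100
f 100 101 102
f 100 102 86
f 101 83 103
f 101 103 102
f 102 103 104
f 102 104 86
f 103 83 105
f 103 105 104
f 104 105 106
f 104 106 86
f 105 83 107
f 105 107 106
f 106 107 108
f 106 108 86
f 107 83 109
f 107 109 108
f 108 109 110
f 108 110 86
f 109 83 111
f 109 111 110
f 110 111 112
f 110 112 86
f 111 83 113
f 111 113 112
f 112 113 114
f 112 114 86
f 113 83 115
f 113 115 114
f 114 115 116
f 114 116 86
f 115 83 84
f 115 84 116
f 116 84 85
f 116 85 86



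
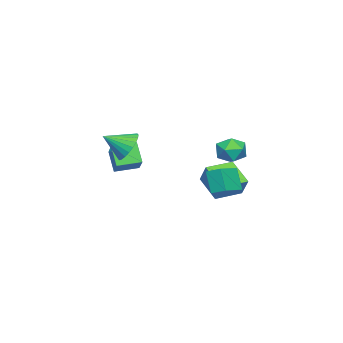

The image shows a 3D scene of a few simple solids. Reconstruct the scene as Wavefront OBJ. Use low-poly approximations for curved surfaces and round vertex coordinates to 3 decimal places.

v 1.17 3.207 1.027
v 0.685 2.695 2.396
v 1.279 4.087 1.395
v 0.794 3.575 2.764
v 2.706 2.845 1.436
v 2.221 2.333 2.805
v 2.815 3.725 1.804
v 2.33 3.213 3.173
v -2.669 0 0.262
v -2.122 0.582 1.449
v -4.08 1.078 0.384
v -3.534 1.66 1.57
v -1.766 1.3 -0.79
v -1.22 1.882 0.396
v -3.178 2.378 -0.669
v -2.631 2.96 0.518
v -0.201 3.01 2.883
v 0.063 2.574 3.754
v -1.763 2.626 3.166
v -1.499 2.19 4.037
v -1.438 3.192 3.935
v -0.472 3.43 3.761
v -1.228 1.77 3.159
v -0.262 2.008 2.985
v -0.571 1.808 3.925
v -0.701 2.687 4.404
v -0.999 2.513 2.516
v -1.129 3.392 2.995
v -1.761 -5.317 1.967
v -0.273 -4.457 3.029
v -2.6 -4.1 2.158
v -1.112 -3.241 3.22
v -1.188 -4.719 0.68
v 0.3 -3.86 1.742
v -2.027 -3.503 0.871
v -0.539 -2.643 1.933
v 0.659 -2.958 3.449
v 1.226 -3.257 2.568
v 1.341 -4.202 4.311
v 1.495 -2.983 2.75
v 1.637 -2.705 3.039
v 1.63 -2.466 3.391
v 1.475 -2.301 3.751
v 1.196 -2.237 4.065
v 0.835 -2.282 4.286
v 0.447 -2.43 4.379
v 0.092 -2.659 4.331
v -0.177 -2.933 4.148
v -0.319 -3.211 3.859
v -0.312 -3.45 3.508
v -0.157 -3.615 3.148
v 0.122 -3.679 2.833
v 0.483 -3.634 2.613
v 0.87 -3.486 2.519
f 2 4 1
f 5 2 1
f 1 4 3
f 3 5 1
f 2 8 4
f 6 2 5
f 6 8 2
f 4 8 3
f 7 5 3
f 3 8 7
f 7 6 5
f 8 6 7
f 10 12 9
f 13 10 9
f 9 12 11
f 11 13 9
f 10 16 12
f 14 10 13
f 14 16 10
f 12 16 11
f 15 13 11
f 11 16 15
f 15 14 13
f 16 14 15
f 17 28 22
f 17 22 18
f 17 18 24
f 17 24 27
f 17 27 28
f 18 22 26
f 22 28 21
f 28 27 19
f 27 24 23
f 24 18 25
f 20 26 21
f 20 21 19
f 20 19 23
f 20 23 25
f 20 25 26
f 21 26 22
f 19 21 28
f 23 19 27
f 25 23 24
f 26 25 18
f 30 32 29
f 33 30 29
f 29 32 31
f 31 33 29
f 30 36 32
f 34 30 33
f 34 36 30
f 32 36 31
f 35 33 31
f 31 36 35
f 35 34 33
f 36 34 35
f 38 37 40
f 38 40 39
f 40 37 41
f 40 41 39
f 41 37 42
f 41 42 39
f 42 37 43
f 42 43 39
f 43 37 44
f 43 44 39
f 44 37 45
f 44 45 39
f 45 37 46
f 45 46 39
f 46 37 47
f 46 47 39
f 47 37 48
f 47 48 39
f 48 37 49
f 48 49 39
f 49 37 50
f 49 50 39
f 50 37 51
f 50 51 39
f 51 37 52
f 51 52 39
f 52 37 53
f 52 53 39
f 53 37 54
f 53 54 39
f 54 37 38
f 54 38 39



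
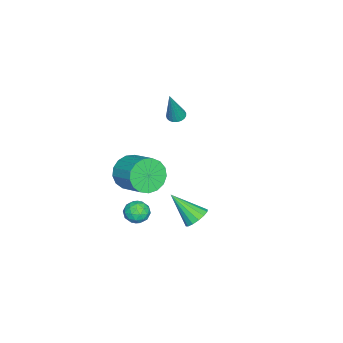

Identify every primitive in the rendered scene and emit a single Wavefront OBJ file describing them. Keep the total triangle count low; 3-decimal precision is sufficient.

v -4.026 -0.889 -0.601
v -3.52 -0.885 -0.789
v -3.274 -0.991 1.421
v -3.562 -0.666 -0.763
v -3.684 -0.485 -0.708
v -3.865 -0.375 -0.635
v -4.074 -0.353 -0.556
v -4.275 -0.424 -0.485
v -4.433 -0.575 -0.434
v -4.52 -0.781 -0.412
v -4.522 -1.005 -0.422
v -4.439 -1.209 -0.464
v -4.284 -1.358 -0.529
v -4.084 -1.426 -0.607
v -3.875 -1.401 -0.683
v -3.691 -1.287 -0.746
v -3.566 -1.105 -0.783
v 2.269 -1.018 -0.552
v 2.819 -1.727 0.013
v 3.701 -0.451 0.756
v 3.151 0.258 0.192
v 3.093 -1.67 -0.41
v 3.975 -0.394 0.333
v 3.178 -1.464 -0.865
v 4.06 -0.187 -0.122
v 3.055 -1.155 -1.249
v 3.937 0.121 -0.506
v 2.752 -0.815 -1.473
v 3.634 0.461 -0.73
v 2.339 -0.522 -1.486
v 3.22 0.754 -0.743
v 1.909 -0.342 -1.285
v 2.791 0.934 -0.541
v 1.562 -0.318 -0.915
v 2.443 0.959 -0.172
v 1.377 -0.453 -0.463
v 2.258 0.823 0.28
v 1.396 -0.718 -0.031
v 2.278 0.558 0.712
v 1.615 -1.052 0.282
v 2.497 0.224 1.025
v 1.985 -1.378 0.404
v 2.866 -0.102 1.147
v 2.419 -1.621 0.307
v 3.301 -0.345 1.05
v 1.708 -0.317 -4.362
v 2.373 -0.345 -4.024
v 1.427 -1.395 -3.896
v 2.092 -1.423 -3.558
v 1.578 -0.932 -3.33
v 1.752 -0.266 -3.618
v 2.048 -1.474 -4.302
v 2.222 -0.808 -4.59
v 2.584 -1.06 -3.987
v 2.293 -0.725 -3.387
v 1.507 -1.015 -4.533
v 1.216 -0.68 -3.933
v 2.065 -0.236 -4.234
v 1.735 -1.504 -3.686
v 1.432 -1.215 -3.552
v 1.824 -1.232 -3.354
v 1.7 -0.19 -3.995
v 2.091 -0.206 -3.797
v 1.624 -0.551 -3.389
v 1.709 -1.534 -4.123
v 2.1 -1.55 -3.925
v 1.976 -0.508 -4.566
v 2.368 -0.525 -4.368
v 2.176 -1.189 -4.531
v 2.58 -0.673 -4.014
v 2.415 -1.307 -3.74
v 2.389 -1.337 -4.177
v 2.491 -0.945 -4.346
v 2.409 -0.476 -3.661
v 2.244 -1.11 -3.387
v 1.942 -0.821 -3.253
v 2.044 -0.43 -3.422
v 2.533 -0.897 -3.639
v 1.556 -0.63 -4.533
v 1.391 -1.264 -4.259
v 1.756 -1.31 -4.498
v 1.858 -0.919 -4.667
v 1.385 -0.433 -4.18
v 1.22 -1.067 -3.906
v 1.309 -0.795 -3.574
v 1.411 -0.403 -3.743
v 1.267 -0.843 -4.281
v 1.369 2.183 -3.974
v 2.07 1.973 -4.138
v 1.251 0.737 -2.626
v 2.107 2.235 -3.854
v 1.947 2.483 -3.602
v 1.632 2.65 -3.449
v 1.246 2.693 -3.437
v 0.893 2.599 -3.569
v 0.668 2.393 -3.809
v 0.63 2.131 -4.093
v 0.79 1.883 -4.346
v 1.106 1.716 -4.498
v 1.491 1.673 -4.51
v 1.844 1.768 -4.378
f 2 1 4
f 2 4 3
f 4 1 5
f 4 5 3
f 5 1 6
f 5 6 3
f 6 1 7
f 6 7 3
f 7 1 8
f 7 8 3
f 8 1 9
f 8 9 3
f 9 1 10
f 9 10 3
f 10 1 11
f 10 11 3
f 11 1 12
f 11 12 3
f 12 1 13
f 12 13 3
f 13 1 14
f 13 14 3
f 14 1 15
f 14 15 3
f 15 1 16
f 15 16 3
f 16 1 17
f 16 17 3
f 17 1 2
f 17 2 3
f 19 18 22
f 19 22 20
f 20 22 23
f 20 23 21
f 22 18 24
f 22 24 23
f 23 24 25
f 23 25 21
f 24 18 26
f 24 26 25
f 25 26 27
f 25 27 21
f 26 18 28
f 26 28 27
f 27 28 29
f 27 29 21
f 28 18 30
f 28 30 29
f 29 30 31
f 29 31 21
f 30 18 32
f 30 32 31
f 31 32 33
f 31 33 21
f 32 18 34
f 32 34 33
f 33 34 35
f 33 35 21
f 34 18 36
f 34 36 35
f 35 36 37
f 35 37 21
f 36 18 38
f 36 38 37
f 37 38 39
f 37 39 21
f 38 18 40
f 38 40 39
f 39 40 41
f 39 41 21
f 40 18 42
f 40 42 41
f 41 42 43
f 41 43 21
f 42 18 44
f 42 44 43
f 43 44 45
f 43 45 21
f 44 18 19
f 44 19 45
f 45 19 20
f 45 20 21
f 46 83 62
f 83 57 86
f 62 86 51
f 83 86 62
f 46 62 58
f 62 51 63
f 58 63 47
f 62 63 58
f 46 58 67
f 58 47 68
f 67 68 53
f 58 68 67
f 46 67 79
f 67 53 82
f 79 82 56
f 67 82 79
f 46 79 83
f 79 56 87
f 83 87 57
f 79 87 83
f 47 63 74
f 63 51 77
f 74 77 55
f 63 77 74
f 51 86 64
f 86 57 85
f 64 85 50
f 86 85 64
f 57 87 84
f 87 56 80
f 84 80 48
f 87 80 84
f 56 82 81
f 82 53 69
f 81 69 52
f 82 69 81
f 53 68 73
f 68 47 70
f 73 70 54
f 68 70 73
f 49 75 61
f 75 55 76
f 61 76 50
f 75 76 61
f 49 61 59
f 61 50 60
f 59 60 48
f 61 60 59
f 49 59 66
f 59 48 65
f 66 65 52
f 59 65 66
f 49 66 71
f 66 52 72
f 71 72 54
f 66 72 71
f 49 71 75
f 71 54 78
f 75 78 55
f 71 78 75
f 50 76 64
f 76 55 77
f 64 77 51
f 76 77 64
f 48 60 84
f 60 50 85
f 84 85 57
f 60 85 84
f 52 65 81
f 65 48 80
f 81 80 56
f 65 80 81
f 54 72 73
f 72 52 69
f 73 69 53
f 72 69 73
f 55 78 74
f 78 54 70
f 74 70 47
f 78 70 74
f 89 88 91
f 89 91 90
f 91 88 92
f 91 92 90
f 92 88 93
f 92 93 90
f 93 88 94
f 93 94 90
f 94 88 95
f 94 95 90
f 95 88 96
f 95 96 90
f 96 88 97
f 96 97 90
f 97 88 98
f 97 98 90
f 98 88 99
f 98 99 90
f 99 88 100
f 99 100 90
f 100 88 101
f 100 101 90
f 101 88 89
f 101 89 90



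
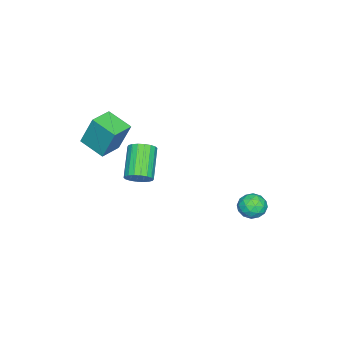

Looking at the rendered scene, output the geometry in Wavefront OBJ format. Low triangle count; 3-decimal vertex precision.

v 0.943 -1.476 -1.517
v 1.3 -1.193 -0.986
v -0.085 -1.64 0.187
v -0.443 -1.924 -0.343
v 1.133 -0.953 -1.093
v -0.253 -1.4 0.081
v 0.927 -0.817 -1.284
v -0.458 -1.264 -0.11
v 0.725 -0.811 -1.52
v -0.661 -1.258 -0.347
v 0.566 -0.938 -1.757
v -0.82 -1.385 -0.583
v 0.481 -1.171 -1.945
v -0.904 -1.618 -0.772
v 0.488 -1.464 -2.049
v -0.897 -1.911 -0.875
v 0.585 -1.76 -2.047
v -0.8 -2.207 -0.874
v 0.753 -2 -1.941
v -0.633 -2.447 -0.767
v 0.958 -2.136 -1.75
v -0.427 -2.583 -0.576
v 1.161 -2.142 -1.513
v -0.225 -2.589 -0.34
v 1.32 -2.015 -1.277
v -0.066 -2.462 -0.103
v 1.404 -1.782 -1.088
v 0.019 -2.229 0.085
v 1.397 -1.489 -0.985
v 0.012 -1.936 0.189
v -1.372 3.645 -3.096
v -0.803 3.41 -3.555
v -2.197 3.07 -3.825
v -1.628 2.835 -4.284
v -1.694 2.546 -3.576
v -1.184 2.901 -3.126
v -1.816 3.579 -4.254
v -1.306 3.934 -3.804
v -1.077 3.37 -4.271
v -1.002 2.731 -3.852
v -1.998 3.749 -3.528
v -1.923 3.11 -3.109
v -1.015 3.578 -3.262
v -1.985 2.902 -4.118
v -2.024 2.732 -3.702
v -1.689 2.594 -3.972
v -1.239 3.279 -3.009
v -0.905 3.141 -3.279
v -1.429 2.633 -3.291
v -2.095 3.339 -4.101
v -1.761 3.201 -4.371
v -1.311 3.886 -3.408
v -0.976 3.748 -3.678
v -1.571 3.847 -4.089
v -0.842 3.416 -3.952
v -1.327 3.078 -4.38
v -1.437 3.515 -4.363
v -1.137 3.724 -4.099
v -0.798 3.041 -3.706
v -1.283 2.703 -4.134
v -1.322 2.533 -3.718
v -1.022 2.742 -3.453
v -0.959 3.017 -4.127
v -1.717 3.777 -3.246
v -2.202 3.439 -3.674
v -1.978 3.738 -3.927
v -1.678 3.947 -3.662
v -1.673 3.402 -3
v -2.158 3.064 -3.428
v -1.863 2.756 -3.281
v -1.563 2.965 -3.017
v -2.041 3.463 -3.253
v 1.009 -3.555 1.147
v 1.043 -2.894 2.789
v 1.305 -2.297 0.635
v 1.339 -1.636 2.277
v 2.201 -3.804 1.223
v 2.235 -3.143 2.865
v 2.497 -2.546 0.711
v 2.531 -1.885 2.353
f 2 1 5
f 2 5 3
f 3 5 6
f 3 6 4
f 5 1 7
f 5 7 6
f 6 7 8
f 6 8 4
f 7 1 9
f 7 9 8
f 8 9 10
f 8 10 4
f 9 1 11
f 9 11 10
f 10 11 12
f 10 12 4
f 11 1 13
f 11 13 12
f 12 13 14
f 12 14 4
f 13 1 15
f 13 15 14
f 14 15 16
f 14 16 4
f 15 1 17
f 15 17 16
f 16 17 18
f 16 18 4
f 17 1 19
f 17 19 18
f 18 19 20
f 18 20 4
f 19 1 21
f 19 21 20
f 20 21 22
f 20 22 4
f 21 1 23
f 21 23 22
f 22 23 24
f 22 24 4
f 23 1 25
f 23 25 24
f 24 25 26
f 24 26 4
f 25 1 27
f 25 27 26
f 26 27 28
f 26 28 4
f 27 1 29
f 27 29 28
f 28 29 30
f 28 30 4
f 29 1 2
f 29 2 30
f 30 2 3
f 30 3 4
f 31 68 47
f 68 42 71
f 47 71 36
f 68 71 47
f 31 47 43
f 47 36 48
f 43 48 32
f 47 48 43
f 31 43 52
f 43 32 53
f 52 53 38
f 43 53 52
f 31 52 64
f 52 38 67
f 64 67 41
f 52 67 64
f 31 64 68
f 64 41 72
f 68 72 42
f 64 72 68
f 32 48 59
f 48 36 62
f 59 62 40
f 48 62 59
f 36 71 49
f 71 42 70
f 49 70 35
f 71 70 49
f 42 72 69
f 72 41 65
f 69 65 33
f 72 65 69
f 41 67 66
f 67 38 54
f 66 54 37
f 67 54 66
f 38 53 58
f 53 32 55
f 58 55 39
f 53 55 58
f 34 60 46
f 60 40 61
f 46 61 35
f 60 61 46
f 34 46 44
f 46 35 45
f 44 45 33
f 46 45 44
f 34 44 51
f 44 33 50
f 51 50 37
f 44 50 51
f 34 51 56
f 51 37 57
f 56 57 39
f 51 57 56
f 34 56 60
f 56 39 63
f 60 63 40
f 56 63 60
f 35 61 49
f 61 40 62
f 49 62 36
f 61 62 49
f 33 45 69
f 45 35 70
f 69 70 42
f 45 70 69
f 37 50 66
f 50 33 65
f 66 65 41
f 50 65 66
f 39 57 58
f 57 37 54
f 58 54 38
f 57 54 58
f 40 63 59
f 63 39 55
f 59 55 32
f 63 55 59
f 74 76 73
f 77 74 73
f 73 76 75
f 75 77 73
f 74 80 76
f 78 74 77
f 78 80 74
f 76 80 75
f 79 77 75
f 75 80 79
f 79 78 77
f 80 78 79



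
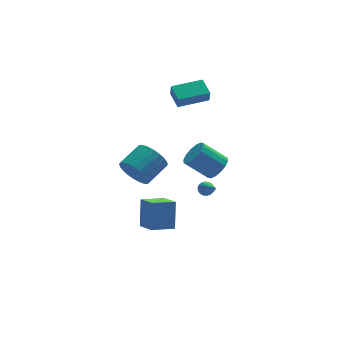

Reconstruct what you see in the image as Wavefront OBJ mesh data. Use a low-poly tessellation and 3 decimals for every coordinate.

v 2.407 -3.591 2.215
v 2.863 -3.913 2.869
v 1.669 -3.312 3.999
v 1.213 -2.989 3.345
v 3.018 -3.5 2.814
v 1.824 -2.899 3.943
v 3.01 -3.111 2.597
v 1.816 -2.509 3.727
v 2.84 -2.85 2.279
v 1.646 -2.249 3.408
v 2.554 -2.788 1.943
v 1.36 -2.187 3.073
v 2.229 -2.941 1.681
v 1.035 -2.34 2.81
v 1.951 -3.268 1.561
v 0.757 -2.667 2.691
v 1.796 -3.681 1.617
v 0.602 -3.08 2.746
v 1.804 -4.071 1.833
v 0.61 -3.469 2.963
v 1.974 -4.331 2.152
v 0.78 -3.73 3.281
v 2.26 -4.393 2.487
v 1.066 -3.792 3.617
v 2.585 -4.24 2.75
v 1.391 -3.639 3.879
v -1.163 0.06 0.177
v -0.55 -0.487 -0.524
v 0.836 0.214 0.141
v 0.223 0.76 0.843
v -0.626 -0.132 -0.74
v 0.761 0.568 -0.074
v -0.783 0.251 -0.816
v 0.603 0.952 -0.15
v -0.998 0.606 -0.74
v 0.388 1.306 -0.074
v -1.239 0.877 -0.525
v 0.148 1.577 0.141
v -1.467 1.024 -0.203
v -0.081 1.724 0.463
v -1.65 1.024 0.177
v -0.264 1.724 0.842
v -1.758 0.877 0.556
v -0.372 1.578 1.222
v -1.776 0.606 0.879
v -0.39 1.307 1.544
v -1.701 0.252 1.094
v -0.314 0.952 1.76
v -1.543 -0.132 1.17
v -0.157 0.569 1.836
v -1.328 -0.486 1.094
v 0.058 0.214 1.76
v -1.088 -0.757 0.879
v 0.299 -0.057 1.545
v -0.859 -0.904 0.557
v 0.527 -0.204 1.223
v -0.676 -0.904 0.178
v 0.71 -0.204 0.843
v -0.568 -0.758 -0.202
v 0.818 -0.057 0.464
v 3.609 1.063 -3.171
v 3.956 0.84 -3.454
v 3.531 -0.663 -1.909
v 4.077 0.947 -3.302
v 4.106 1.076 -3.123
v 4.037 1.203 -2.954
v 3.883 1.302 -2.828
v 3.674 1.354 -2.77
v 3.453 1.348 -2.791
v 3.262 1.286 -2.888
v 3.14 1.179 -3.041
v 3.111 1.05 -3.22
v 3.181 0.923 -3.389
v 3.335 0.824 -3.515
v 3.544 0.772 -3.573
v 3.765 0.778 -3.551
v 2.731 3.357 2.694
v 2.669 3.055 3.518
v 2.716 4.531 3.123
v 2.654 4.229 3.947
v 4.686 3.331 2.833
v 4.624 3.029 3.657
v 4.671 4.505 3.262
v 4.609 4.203 4.086
v -1.998 -4.948 -0.787
v -1.66 -4.187 0.797
v -2.165 -3.627 -1.386
v -1.827 -2.866 0.198
v -0.613 -4.914 -1.098
v -0.275 -4.153 0.486
v -0.78 -3.593 -1.697
v -0.442 -2.832 -0.113
f 2 1 5
f 2 5 3
f 3 5 6
f 3 6 4
f 5 1 7
f 5 7 6
f 6 7 8
f 6 8 4
f 7 1 9
f 7 9 8
f 8 9 10
f 8 10 4
f 9 1 11
f 9 11 10
f 10 11 12
f 10 12 4
f 11 1 13
f 11 13 12
f 12 13 14
f 12 14 4
f 13 1 15
f 13 15 14
f 14 15 16
f 14 16 4
f 15 1 17
f 15 17 16
f 16 17 18
f 16 18 4
f 17 1 19
f 17 19 18
f 18 19 20
f 18 20 4
f 19 1 21
f 19 21 20
f 20 21 22
f 20 22 4
f 21 1 23
f 21 23 22
f 22 23 24
f 22 24 4
f 23 1 25
f 23 25 24
f 24 25 26
f 24 26 4
f 25 1 2
f 25 2 26
f 26 2 3
f 26 3 4
f 28 27 31
f 28 31 29
f 29 31 32
f 29 32 30
f 31 27 33
f 31 33 32
f 32 33 34
f 32 34 30
f 33 27 35
f 33 35 34
f 34 35 36
f 34 36 30
f 35 27 37
f 35 37 36
f 36 37 38
f 36 38 30
f 37 27 39
f 37 39 38
f 38 39 40
f 38 40 30
f 39 27 41
f 39 41 40
f 40 41 42
f 40 42 30
f 41 27 43
f 41 43 42
f 42 43 44
f 42 44 30
f 43 27 45
f 43 45 44
f 44 45 46
f 44 46 30
f 45 27 47
f 45 47 46
f 46 47 48
f 46 48 30
f 47 27 49
f 47 49 48
f 48 49 50
f 48 50 30
f 49 27 51
f 49 51 50
f 50 51 52
f 50 52 30
f 51 27 53
f 51 53 52
f 52 53 54
f 52 54 30
f 53 27 55
f 53 55 54
f 54 55 56
f 54 56 30
f 55 27 57
f 55 57 56
f 56 57 58
f 56 58 30
f 57 27 59
f 57 59 58
f 58 59 60
f 58 60 30
f 59 27 28
f 59 28 60
f 60 28 29
f 60 29 30
f 62 61 64
f 62 64 63
f 64 61 65
f 64 65 63
f 65 61 66
f 65 66 63
f 66 61 67
f 66 67 63
f 67 61 68
f 67 68 63
f 68 61 69
f 68 69 63
f 69 61 70
f 69 70 63
f 70 61 71
f 70 71 63
f 71 61 72
f 71 72 63
f 72 61 73
f 72 73 63
f 73 61 74
f 73 74 63
f 74 61 75
f 74 75 63
f 75 61 76
f 75 76 63
f 76 61 62
f 76 62 63
f 78 80 77
f 81 78 77
f 77 80 79
f 79 81 77
f 78 84 80
f 82 78 81
f 82 84 78
f 80 84 79
f 83 81 79
f 79 84 83
f 83 82 81
f 84 82 83
f 86 88 85
f 89 86 85
f 85 88 87
f 87 89 85
f 86 92 88
f 90 86 89
f 90 92 86
f 88 92 87
f 91 89 87
f 87 92 91
f 91 90 89
f 92 90 91

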